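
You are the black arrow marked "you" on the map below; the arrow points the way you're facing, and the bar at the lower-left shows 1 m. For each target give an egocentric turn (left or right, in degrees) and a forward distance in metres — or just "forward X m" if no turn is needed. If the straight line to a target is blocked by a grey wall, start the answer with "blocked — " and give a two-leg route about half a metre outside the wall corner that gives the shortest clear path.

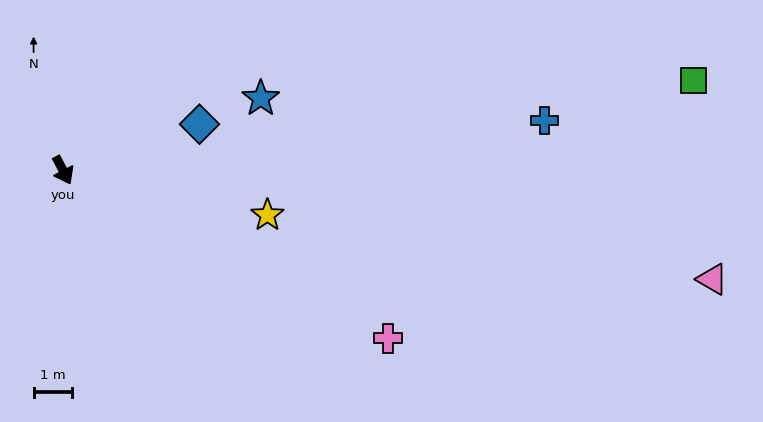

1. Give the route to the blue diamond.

turn left 81°, forward 3.8 m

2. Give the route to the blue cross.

turn left 68°, forward 12.6 m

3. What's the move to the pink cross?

turn left 35°, forward 9.5 m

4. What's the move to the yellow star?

turn left 50°, forward 5.5 m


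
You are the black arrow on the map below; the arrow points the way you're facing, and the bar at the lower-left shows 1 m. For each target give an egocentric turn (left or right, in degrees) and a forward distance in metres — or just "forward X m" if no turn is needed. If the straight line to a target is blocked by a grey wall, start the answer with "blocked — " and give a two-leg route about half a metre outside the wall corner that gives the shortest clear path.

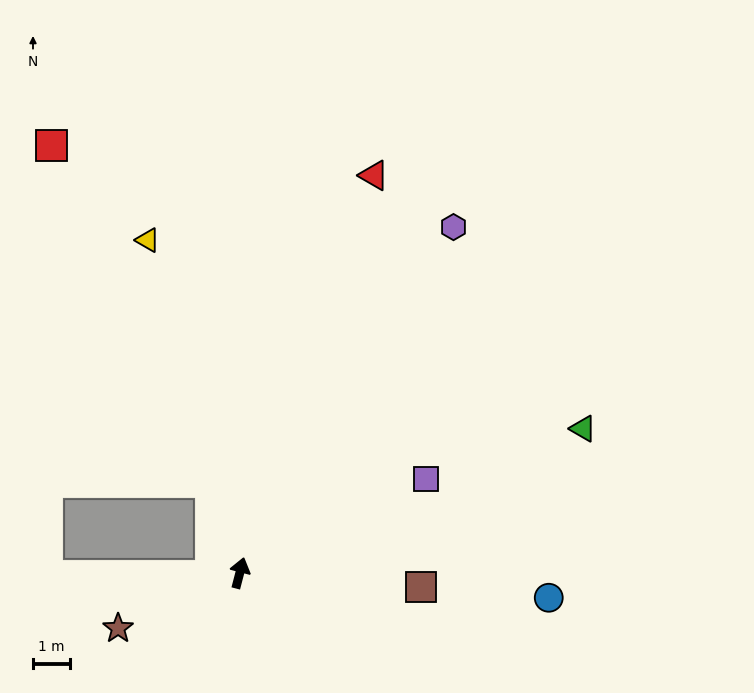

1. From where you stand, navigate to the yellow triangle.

turn left 30°, forward 9.4 m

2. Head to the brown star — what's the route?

turn left 129°, forward 3.6 m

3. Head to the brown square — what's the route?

turn right 80°, forward 4.9 m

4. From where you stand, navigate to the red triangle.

turn right 4°, forward 11.4 m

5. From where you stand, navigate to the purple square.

turn right 49°, forward 5.7 m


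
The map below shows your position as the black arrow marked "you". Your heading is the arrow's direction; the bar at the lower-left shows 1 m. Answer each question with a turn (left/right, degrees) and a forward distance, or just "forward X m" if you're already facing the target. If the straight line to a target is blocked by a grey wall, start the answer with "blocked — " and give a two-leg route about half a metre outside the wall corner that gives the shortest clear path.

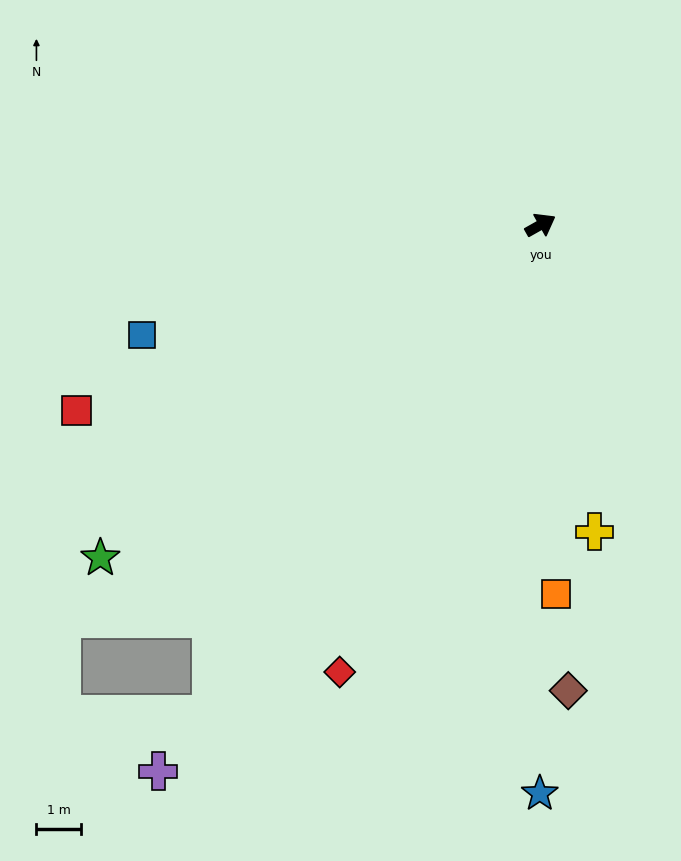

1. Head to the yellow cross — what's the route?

turn right 109°, forward 7.0 m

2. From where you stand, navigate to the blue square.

turn left 166°, forward 9.3 m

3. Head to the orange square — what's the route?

turn right 117°, forward 8.3 m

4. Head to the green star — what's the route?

turn right 172°, forward 12.5 m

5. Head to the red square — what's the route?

turn left 172°, forward 11.3 m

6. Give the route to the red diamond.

turn right 144°, forward 11.1 m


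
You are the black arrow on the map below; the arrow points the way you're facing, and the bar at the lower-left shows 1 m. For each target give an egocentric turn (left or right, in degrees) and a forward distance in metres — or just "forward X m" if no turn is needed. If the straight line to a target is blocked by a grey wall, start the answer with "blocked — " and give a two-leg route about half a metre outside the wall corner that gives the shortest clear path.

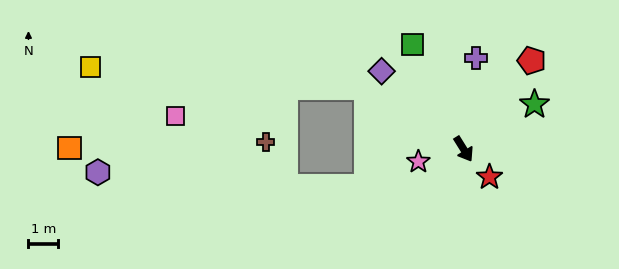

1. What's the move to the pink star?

turn right 106°, forward 1.6 m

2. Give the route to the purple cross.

turn left 140°, forward 3.1 m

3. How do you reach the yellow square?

blocked — turn right 155°, forward 3.8 m, then turn left 29°, forward 9.2 m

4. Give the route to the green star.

turn left 90°, forward 2.8 m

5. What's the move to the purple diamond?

turn right 166°, forward 3.8 m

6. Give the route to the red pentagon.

turn left 110°, forward 3.7 m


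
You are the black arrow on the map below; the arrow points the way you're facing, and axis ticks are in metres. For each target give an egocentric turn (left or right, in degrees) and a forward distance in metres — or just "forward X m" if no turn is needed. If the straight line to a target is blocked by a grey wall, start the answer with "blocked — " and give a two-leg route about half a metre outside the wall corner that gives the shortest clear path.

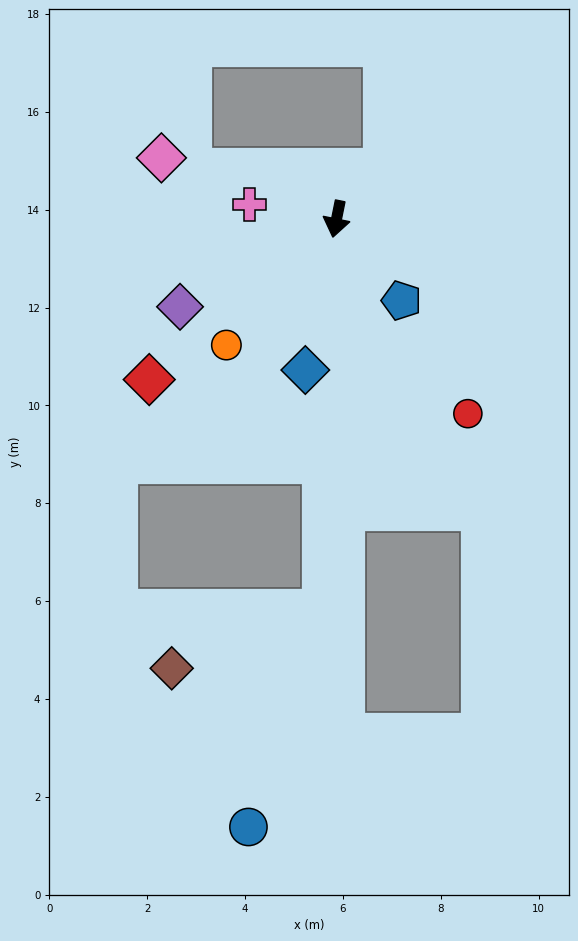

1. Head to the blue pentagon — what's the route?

turn left 50°, forward 2.1 m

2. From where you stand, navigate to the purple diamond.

turn right 49°, forward 3.7 m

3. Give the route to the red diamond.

turn right 38°, forward 5.0 m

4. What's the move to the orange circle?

turn right 30°, forward 3.4 m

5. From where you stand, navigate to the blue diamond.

forward 3.2 m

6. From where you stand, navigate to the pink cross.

turn right 88°, forward 1.8 m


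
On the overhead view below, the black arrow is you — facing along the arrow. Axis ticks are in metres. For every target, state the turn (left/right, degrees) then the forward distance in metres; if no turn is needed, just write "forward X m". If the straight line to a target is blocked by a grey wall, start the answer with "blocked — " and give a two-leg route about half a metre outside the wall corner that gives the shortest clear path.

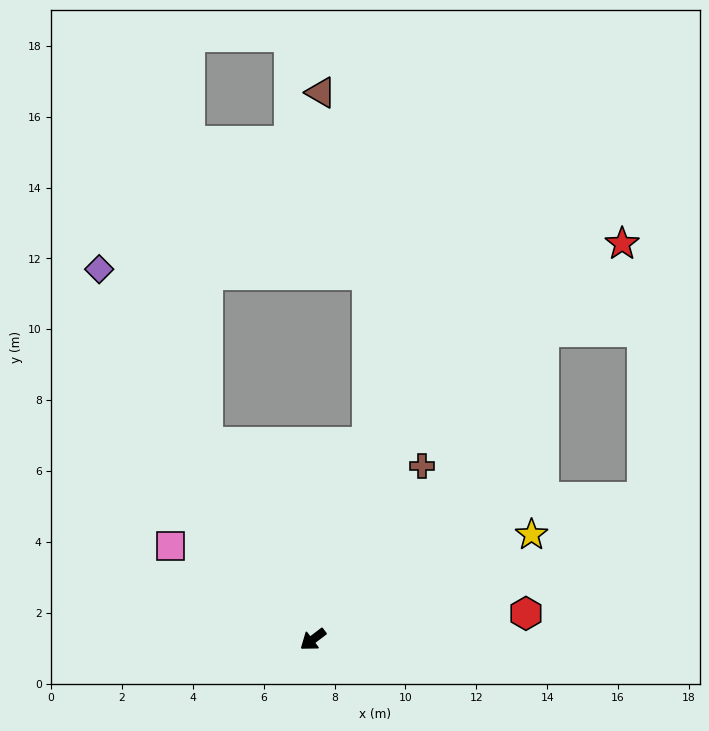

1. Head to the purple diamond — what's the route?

turn right 97°, forward 12.1 m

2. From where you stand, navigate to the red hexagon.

turn left 150°, forward 6.1 m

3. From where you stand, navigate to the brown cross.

turn right 159°, forward 5.8 m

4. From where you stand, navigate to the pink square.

turn right 71°, forward 4.8 m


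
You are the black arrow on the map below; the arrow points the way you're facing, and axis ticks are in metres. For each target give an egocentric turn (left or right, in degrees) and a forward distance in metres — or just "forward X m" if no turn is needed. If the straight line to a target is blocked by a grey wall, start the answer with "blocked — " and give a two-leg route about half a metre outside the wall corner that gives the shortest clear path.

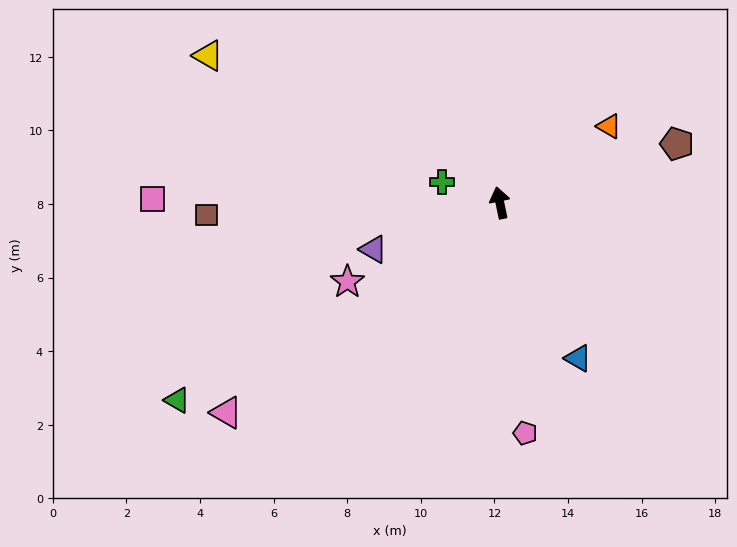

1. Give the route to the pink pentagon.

turn left 174°, forward 6.3 m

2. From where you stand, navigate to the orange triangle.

turn right 67°, forward 3.6 m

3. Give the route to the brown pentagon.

turn right 83°, forward 5.1 m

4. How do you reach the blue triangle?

turn right 165°, forward 4.7 m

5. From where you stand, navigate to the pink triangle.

turn left 116°, forward 9.4 m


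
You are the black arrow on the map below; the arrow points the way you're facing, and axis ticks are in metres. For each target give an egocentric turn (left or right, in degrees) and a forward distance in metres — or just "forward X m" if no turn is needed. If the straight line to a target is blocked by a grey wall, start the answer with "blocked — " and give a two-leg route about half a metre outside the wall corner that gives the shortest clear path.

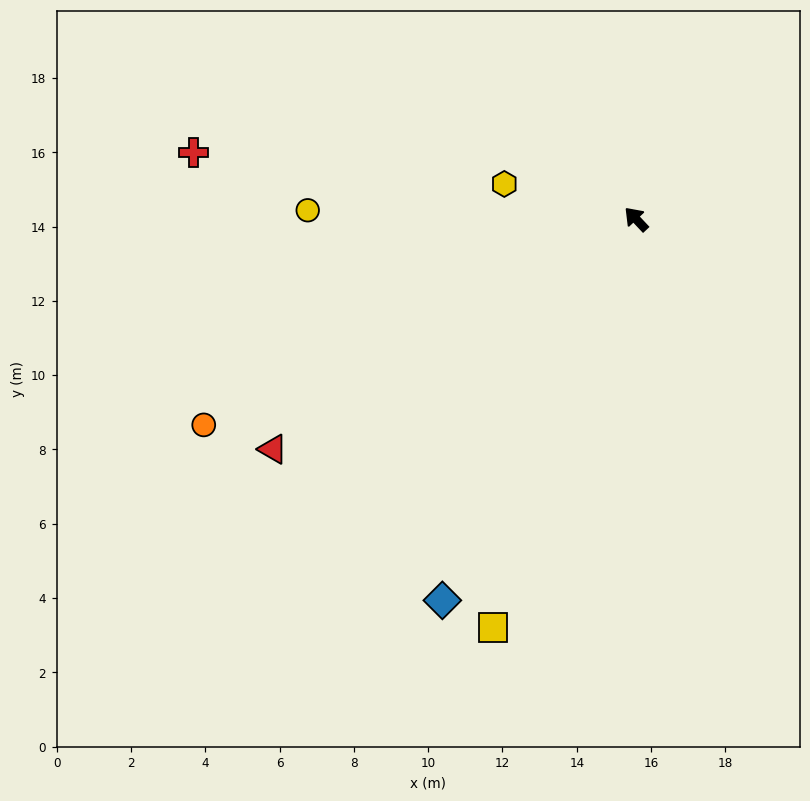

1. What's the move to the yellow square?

turn left 117°, forward 11.6 m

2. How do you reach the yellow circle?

turn left 45°, forward 8.8 m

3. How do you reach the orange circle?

turn left 72°, forward 12.9 m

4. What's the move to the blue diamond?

turn left 110°, forward 11.5 m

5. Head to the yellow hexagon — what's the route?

turn left 32°, forward 3.7 m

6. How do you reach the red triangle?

turn left 79°, forward 11.6 m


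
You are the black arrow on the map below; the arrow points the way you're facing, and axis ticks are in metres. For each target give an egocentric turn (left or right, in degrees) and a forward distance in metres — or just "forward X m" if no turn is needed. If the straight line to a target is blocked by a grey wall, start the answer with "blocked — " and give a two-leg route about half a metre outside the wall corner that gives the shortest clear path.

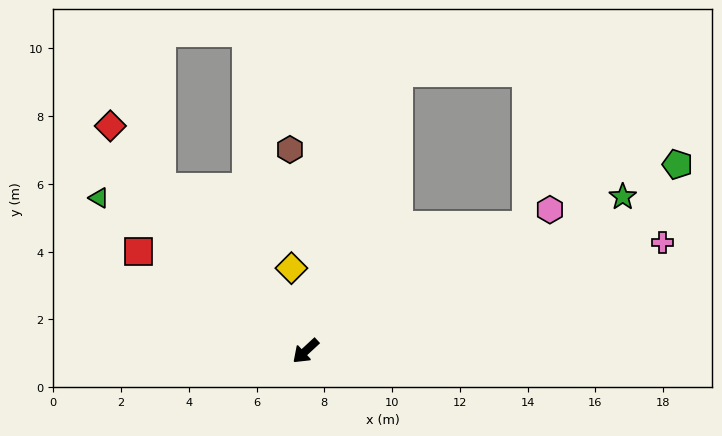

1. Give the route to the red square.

turn right 74°, forward 5.7 m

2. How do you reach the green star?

turn left 163°, forward 10.4 m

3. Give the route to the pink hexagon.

turn left 167°, forward 8.3 m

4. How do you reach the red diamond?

turn right 92°, forward 8.8 m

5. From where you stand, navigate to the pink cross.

turn left 154°, forward 11.0 m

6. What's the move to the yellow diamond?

turn right 123°, forward 2.5 m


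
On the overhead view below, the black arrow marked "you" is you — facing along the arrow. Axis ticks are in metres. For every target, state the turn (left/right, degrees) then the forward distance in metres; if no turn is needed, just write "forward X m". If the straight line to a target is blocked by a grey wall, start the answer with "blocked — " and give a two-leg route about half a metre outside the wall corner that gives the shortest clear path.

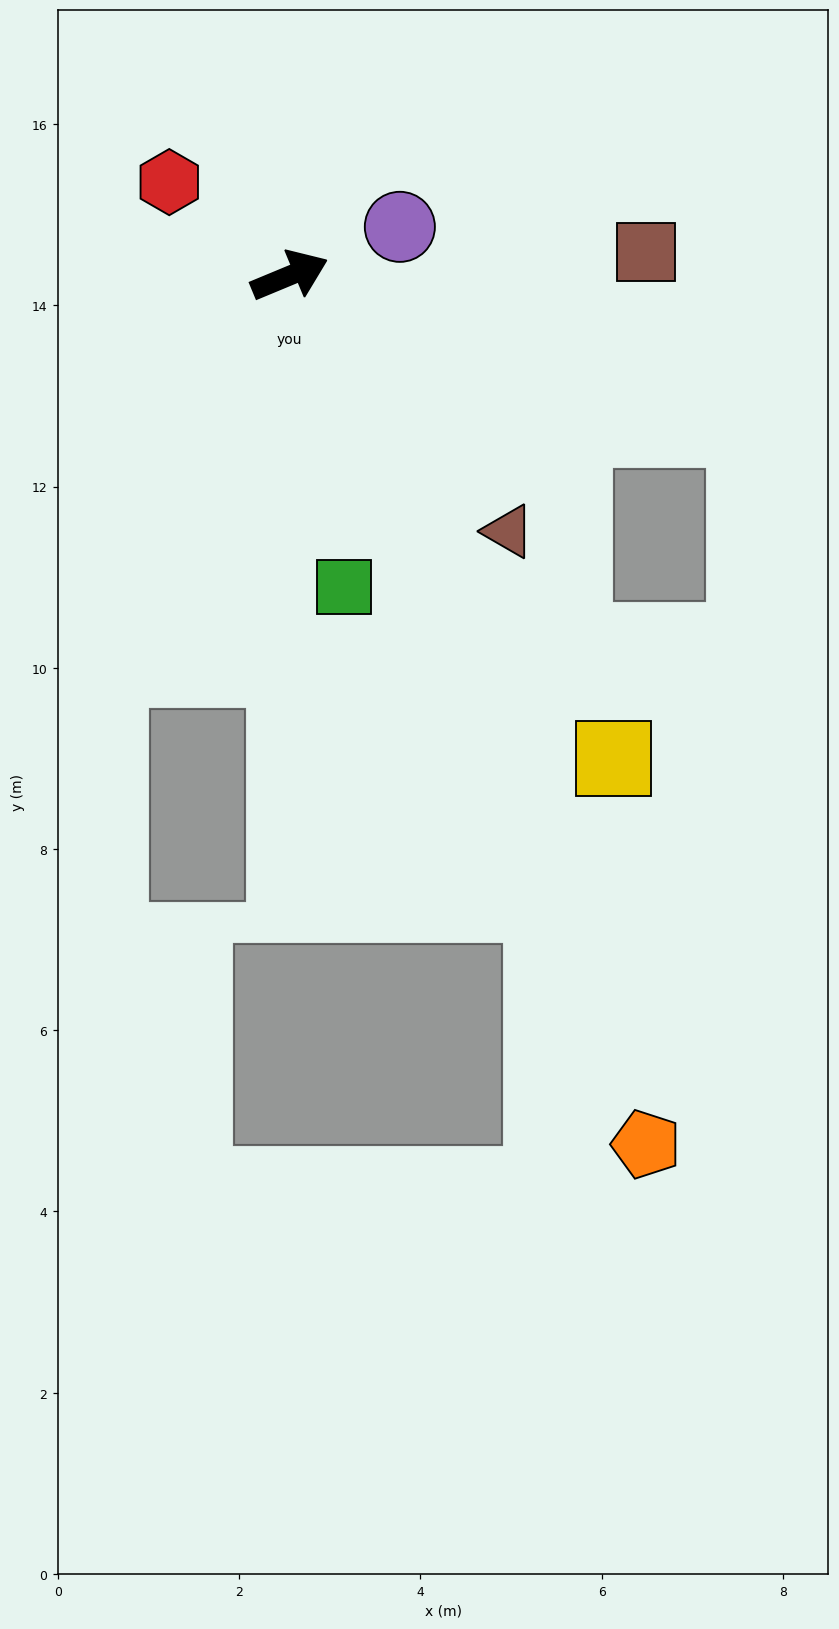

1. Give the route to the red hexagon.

turn left 120°, forward 1.7 m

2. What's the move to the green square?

turn right 103°, forward 3.5 m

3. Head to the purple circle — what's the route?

forward 1.3 m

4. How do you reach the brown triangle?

turn right 72°, forward 3.7 m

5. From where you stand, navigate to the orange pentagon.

turn right 90°, forward 10.4 m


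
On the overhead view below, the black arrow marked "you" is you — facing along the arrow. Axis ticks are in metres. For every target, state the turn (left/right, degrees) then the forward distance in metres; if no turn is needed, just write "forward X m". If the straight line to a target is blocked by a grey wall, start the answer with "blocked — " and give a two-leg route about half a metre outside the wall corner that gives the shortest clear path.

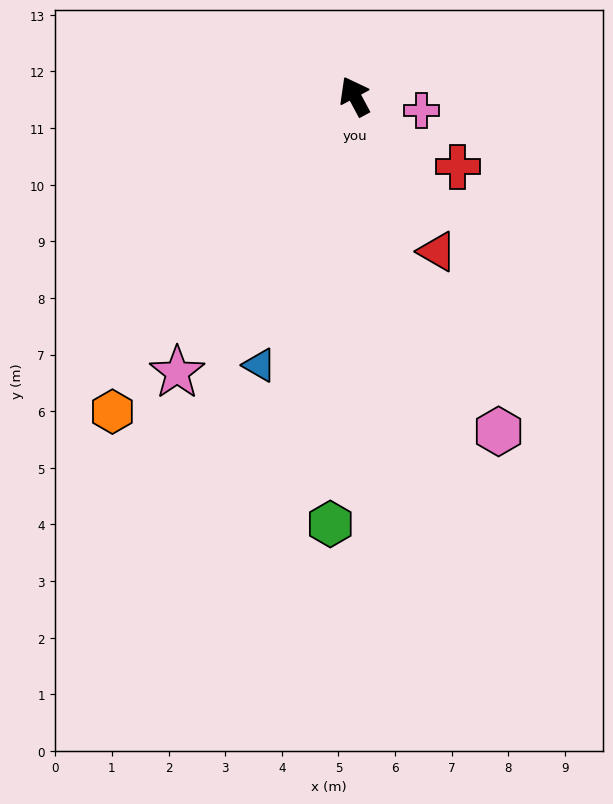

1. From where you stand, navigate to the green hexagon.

turn left 149°, forward 7.6 m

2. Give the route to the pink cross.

turn right 130°, forward 1.2 m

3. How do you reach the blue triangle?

turn left 132°, forward 5.0 m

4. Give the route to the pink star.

turn left 119°, forward 5.8 m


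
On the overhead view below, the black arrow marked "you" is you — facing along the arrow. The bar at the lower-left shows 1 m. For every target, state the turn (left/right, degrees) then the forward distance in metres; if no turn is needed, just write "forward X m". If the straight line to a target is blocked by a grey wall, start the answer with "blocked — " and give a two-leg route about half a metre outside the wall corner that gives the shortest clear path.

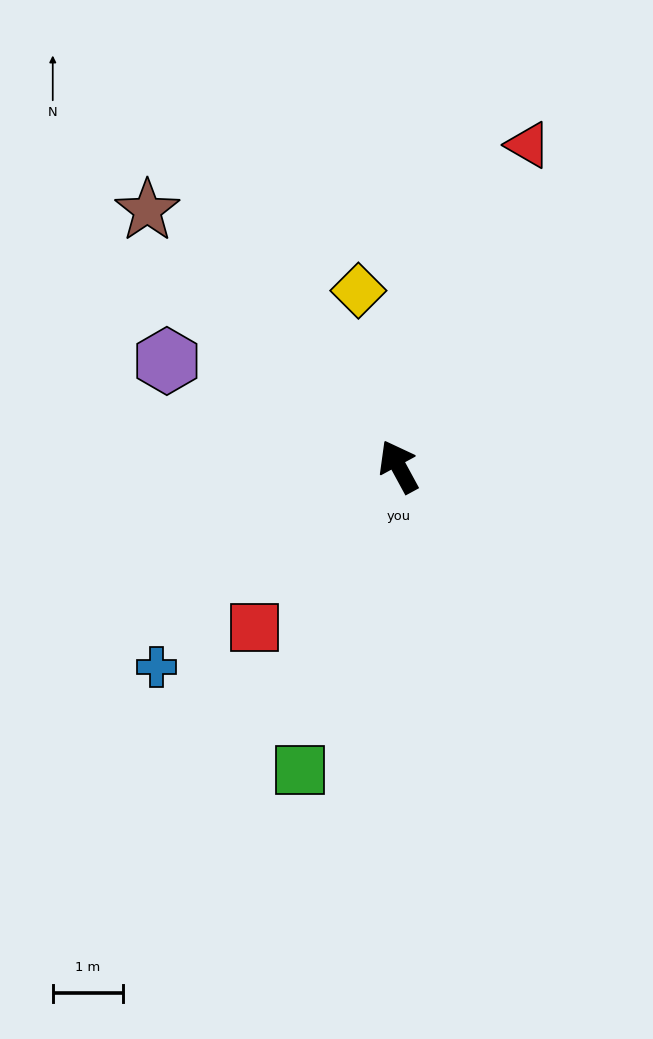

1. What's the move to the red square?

turn left 110°, forward 3.1 m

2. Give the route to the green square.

turn left 134°, forward 4.5 m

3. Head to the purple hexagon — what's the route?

turn left 37°, forward 3.6 m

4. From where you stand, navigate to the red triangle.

turn right 50°, forward 4.9 m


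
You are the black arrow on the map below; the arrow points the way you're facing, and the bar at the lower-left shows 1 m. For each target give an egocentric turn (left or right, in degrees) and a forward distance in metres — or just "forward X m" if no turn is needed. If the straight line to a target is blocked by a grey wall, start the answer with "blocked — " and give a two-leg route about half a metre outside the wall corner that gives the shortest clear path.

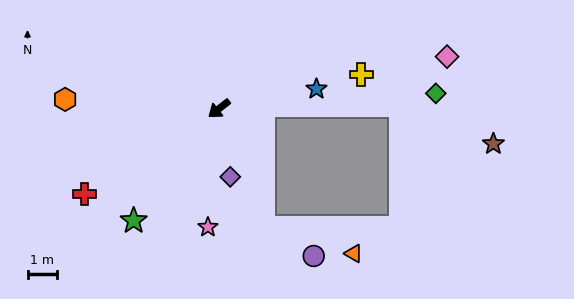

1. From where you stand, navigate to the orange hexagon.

turn right 42°, forward 5.3 m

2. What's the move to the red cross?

turn right 6°, forward 5.5 m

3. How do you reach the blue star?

turn left 153°, forward 3.4 m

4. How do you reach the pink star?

turn left 47°, forward 4.1 m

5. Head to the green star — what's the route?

turn left 15°, forward 4.8 m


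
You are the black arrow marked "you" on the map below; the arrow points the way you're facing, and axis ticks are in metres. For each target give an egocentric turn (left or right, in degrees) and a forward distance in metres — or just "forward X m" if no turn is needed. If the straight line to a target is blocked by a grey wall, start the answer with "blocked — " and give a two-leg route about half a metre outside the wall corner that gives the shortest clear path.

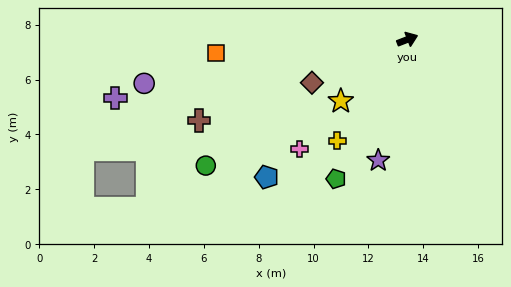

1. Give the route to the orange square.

turn left 163°, forward 7.0 m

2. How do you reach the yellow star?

turn right 158°, forward 3.3 m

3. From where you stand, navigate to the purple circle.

turn left 168°, forward 9.7 m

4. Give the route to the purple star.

turn right 125°, forward 4.5 m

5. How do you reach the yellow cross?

turn right 146°, forward 4.5 m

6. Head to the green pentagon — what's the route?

turn right 138°, forward 5.7 m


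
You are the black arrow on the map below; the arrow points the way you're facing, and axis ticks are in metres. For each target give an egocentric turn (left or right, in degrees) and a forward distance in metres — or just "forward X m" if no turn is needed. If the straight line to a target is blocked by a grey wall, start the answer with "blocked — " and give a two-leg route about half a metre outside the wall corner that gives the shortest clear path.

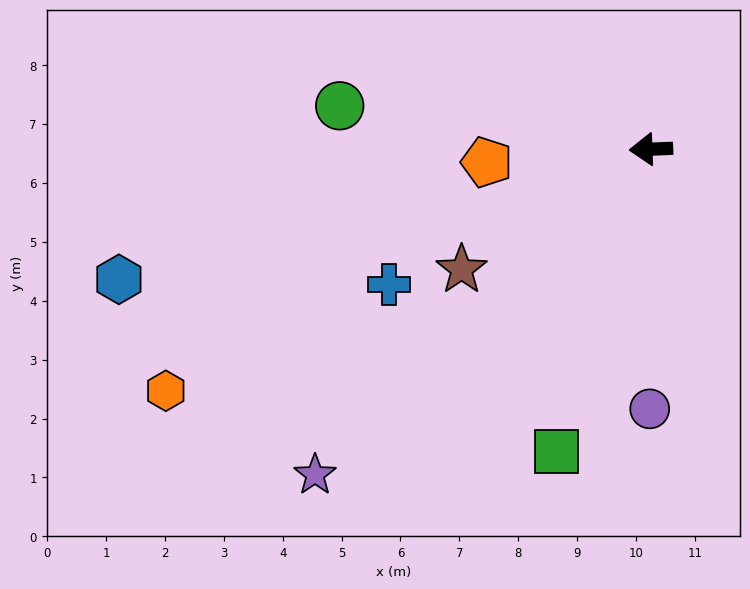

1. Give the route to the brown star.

turn left 30°, forward 3.8 m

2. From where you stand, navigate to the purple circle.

turn left 88°, forward 4.4 m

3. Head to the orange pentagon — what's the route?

turn left 2°, forward 2.8 m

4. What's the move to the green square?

turn left 71°, forward 5.4 m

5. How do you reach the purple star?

turn left 42°, forward 7.9 m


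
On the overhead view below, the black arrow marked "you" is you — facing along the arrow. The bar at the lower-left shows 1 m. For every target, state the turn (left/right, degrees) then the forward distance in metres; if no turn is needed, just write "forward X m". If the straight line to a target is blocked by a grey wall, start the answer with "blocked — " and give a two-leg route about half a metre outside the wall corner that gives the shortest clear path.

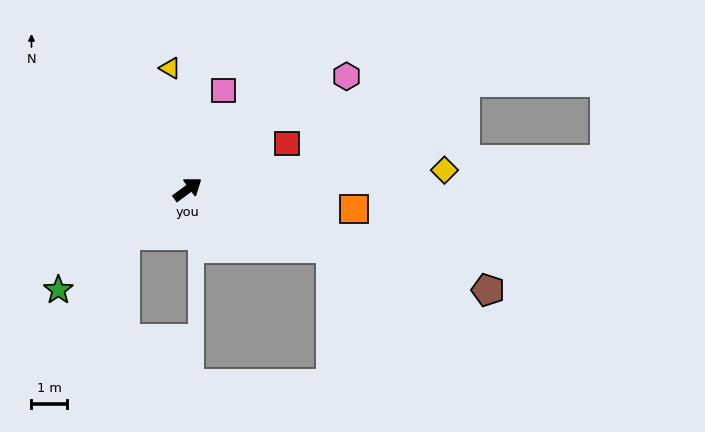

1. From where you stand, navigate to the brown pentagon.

turn right 55°, forward 9.0 m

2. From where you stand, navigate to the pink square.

turn left 34°, forward 3.0 m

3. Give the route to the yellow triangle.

turn left 62°, forward 3.5 m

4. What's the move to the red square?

turn right 11°, forward 3.1 m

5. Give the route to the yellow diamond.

turn right 32°, forward 7.3 m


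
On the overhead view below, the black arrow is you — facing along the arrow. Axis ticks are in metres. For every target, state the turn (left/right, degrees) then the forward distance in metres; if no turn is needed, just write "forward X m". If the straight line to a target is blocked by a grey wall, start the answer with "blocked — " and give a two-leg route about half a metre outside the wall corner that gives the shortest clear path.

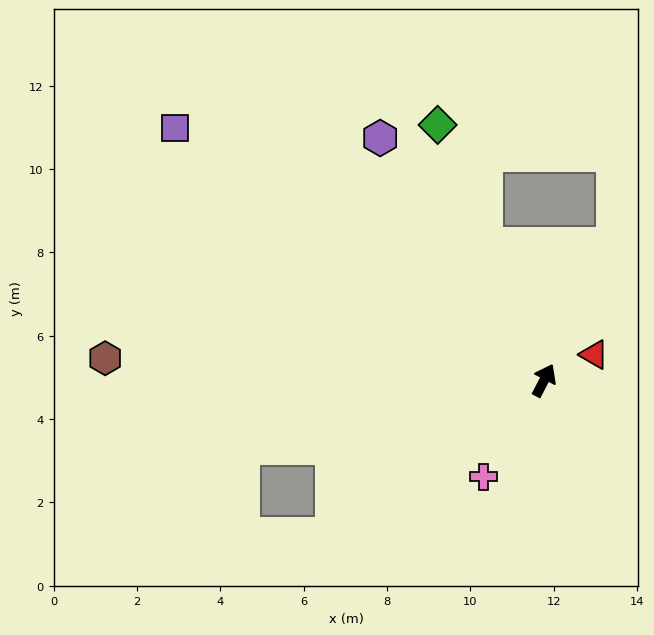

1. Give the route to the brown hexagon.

turn left 115°, forward 10.6 m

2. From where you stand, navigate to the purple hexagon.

turn left 62°, forward 7.0 m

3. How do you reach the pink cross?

turn left 175°, forward 2.7 m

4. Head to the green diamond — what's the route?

turn left 50°, forward 6.6 m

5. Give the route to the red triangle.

turn right 35°, forward 1.4 m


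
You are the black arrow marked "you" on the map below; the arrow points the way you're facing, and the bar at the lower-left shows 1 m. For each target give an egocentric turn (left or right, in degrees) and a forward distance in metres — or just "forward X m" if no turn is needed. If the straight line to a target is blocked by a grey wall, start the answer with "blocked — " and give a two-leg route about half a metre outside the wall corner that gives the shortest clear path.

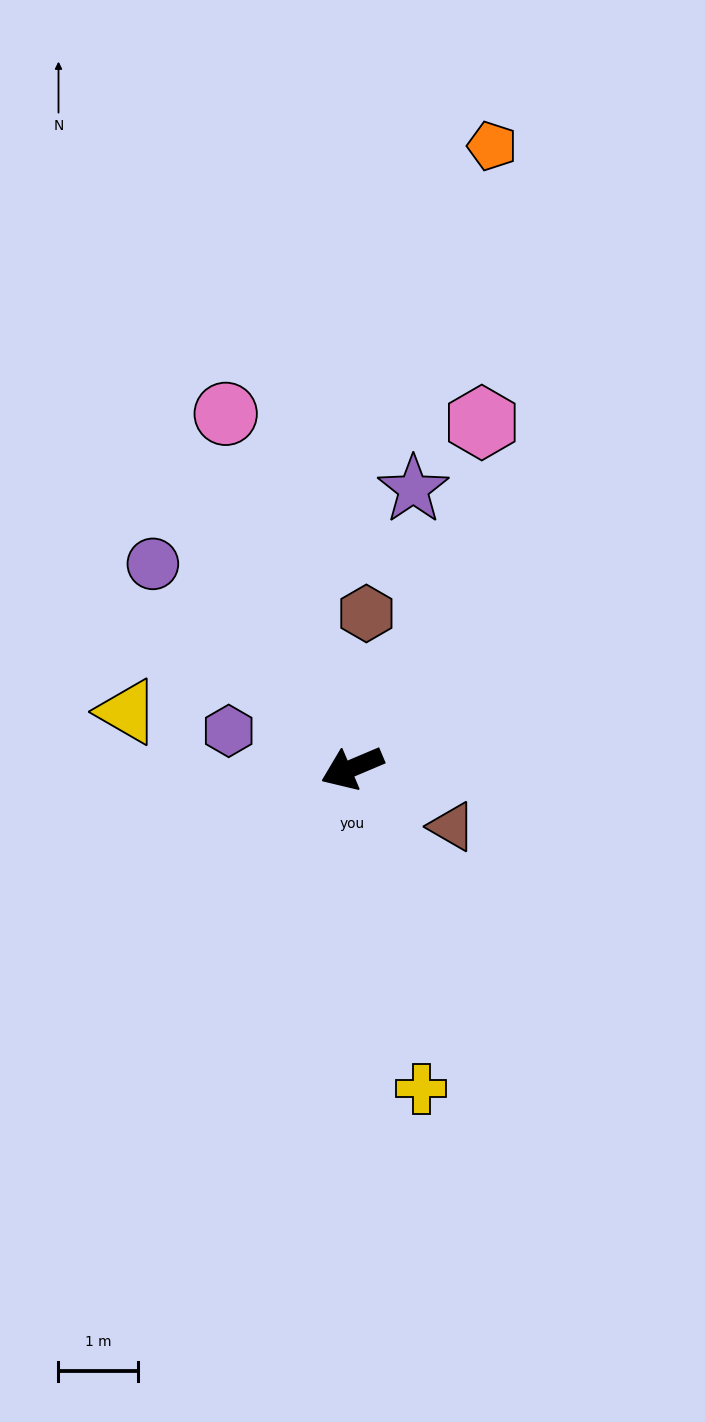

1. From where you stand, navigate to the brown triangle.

turn left 127°, forward 1.5 m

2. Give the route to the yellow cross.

turn left 79°, forward 4.1 m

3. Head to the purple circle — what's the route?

turn right 69°, forward 3.6 m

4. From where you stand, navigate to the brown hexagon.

turn right 118°, forward 2.0 m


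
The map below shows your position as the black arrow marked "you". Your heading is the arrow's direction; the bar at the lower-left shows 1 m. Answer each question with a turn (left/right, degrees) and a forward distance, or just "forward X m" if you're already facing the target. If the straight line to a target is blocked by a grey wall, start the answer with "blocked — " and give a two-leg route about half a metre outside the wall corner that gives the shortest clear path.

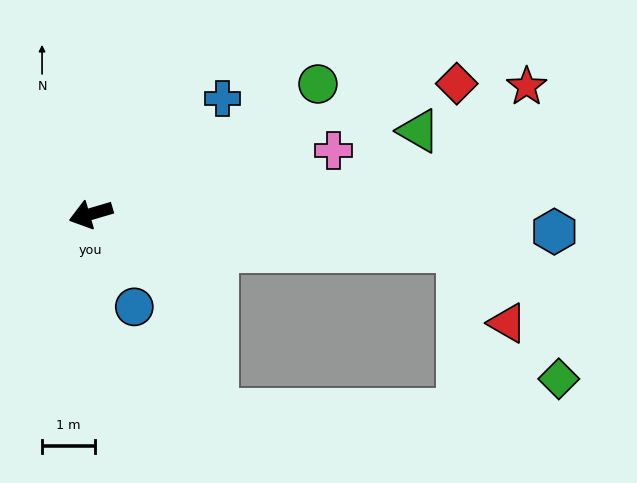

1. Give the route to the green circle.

turn right 167°, forward 4.9 m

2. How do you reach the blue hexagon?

turn left 161°, forward 8.7 m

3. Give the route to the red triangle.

blocked — turn left 158°, forward 7.0 m, then turn right 51°, forward 1.7 m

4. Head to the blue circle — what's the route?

turn left 99°, forward 1.9 m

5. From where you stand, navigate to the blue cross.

turn right 155°, forward 3.3 m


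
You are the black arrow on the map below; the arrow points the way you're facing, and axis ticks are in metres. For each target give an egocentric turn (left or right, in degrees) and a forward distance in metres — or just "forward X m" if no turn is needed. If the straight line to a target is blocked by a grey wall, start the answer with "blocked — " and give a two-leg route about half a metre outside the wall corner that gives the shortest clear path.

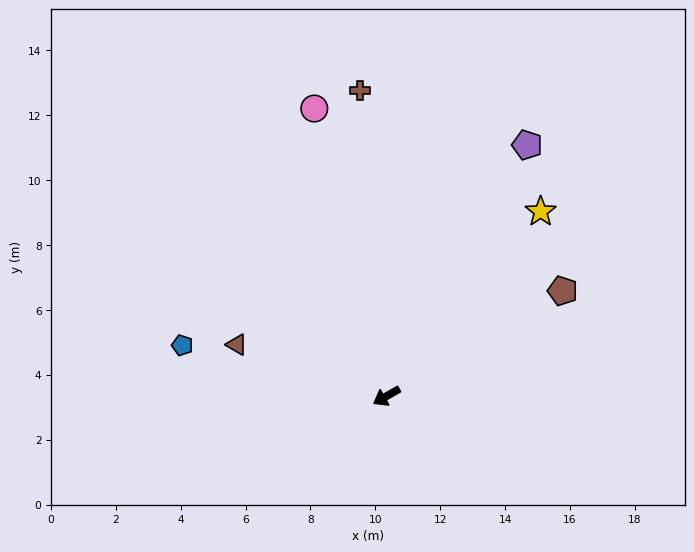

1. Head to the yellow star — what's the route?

turn right 160°, forward 7.4 m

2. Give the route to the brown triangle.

turn right 49°, forward 4.9 m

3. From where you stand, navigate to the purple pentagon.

turn right 149°, forward 8.9 m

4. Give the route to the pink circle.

turn right 106°, forward 9.1 m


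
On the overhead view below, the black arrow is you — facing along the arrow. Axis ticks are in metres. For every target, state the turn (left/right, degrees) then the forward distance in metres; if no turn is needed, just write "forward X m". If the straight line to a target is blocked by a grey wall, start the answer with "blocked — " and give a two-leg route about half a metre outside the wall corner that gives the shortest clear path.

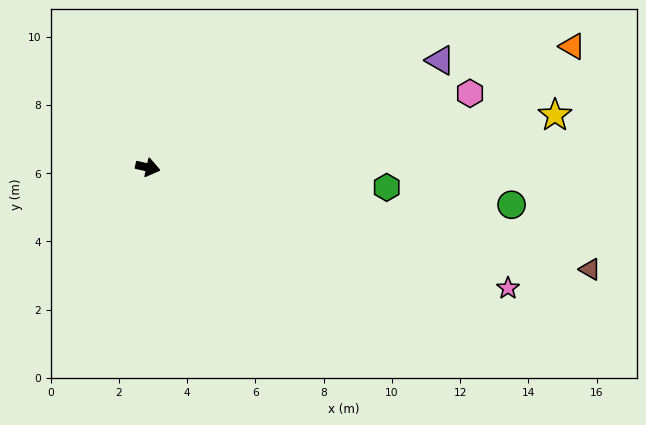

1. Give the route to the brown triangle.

forward 13.3 m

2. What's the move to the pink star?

turn right 6°, forward 11.1 m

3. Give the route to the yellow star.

turn left 20°, forward 12.0 m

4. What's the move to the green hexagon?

turn left 8°, forward 7.0 m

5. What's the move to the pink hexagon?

turn left 26°, forward 9.7 m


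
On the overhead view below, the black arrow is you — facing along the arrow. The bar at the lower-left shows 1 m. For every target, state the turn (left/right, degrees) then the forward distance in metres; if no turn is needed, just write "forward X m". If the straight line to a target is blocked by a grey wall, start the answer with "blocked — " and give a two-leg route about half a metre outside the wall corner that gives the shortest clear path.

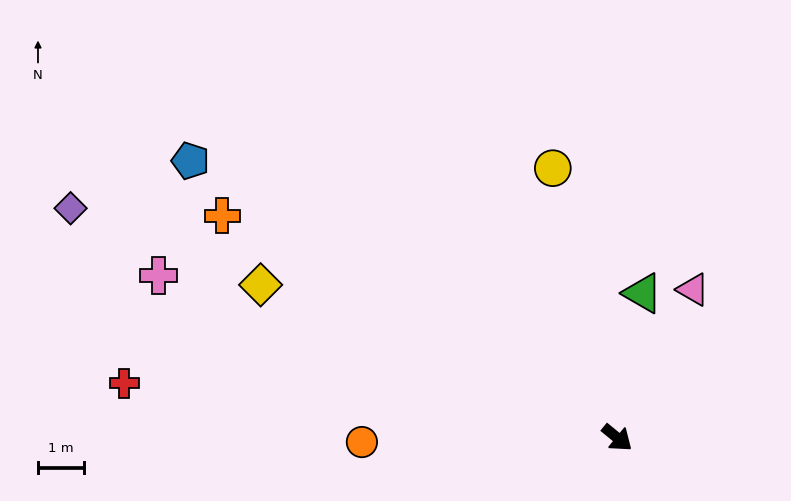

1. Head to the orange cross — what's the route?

turn right 170°, forward 9.9 m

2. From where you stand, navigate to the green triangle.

turn left 119°, forward 3.2 m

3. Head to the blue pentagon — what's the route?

turn right 174°, forward 11.2 m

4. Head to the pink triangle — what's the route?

turn left 102°, forward 3.7 m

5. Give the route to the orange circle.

turn right 140°, forward 5.6 m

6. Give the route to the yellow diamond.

turn right 164°, forward 8.5 m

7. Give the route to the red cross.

turn right 147°, forward 10.9 m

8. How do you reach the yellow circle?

turn left 143°, forward 6.1 m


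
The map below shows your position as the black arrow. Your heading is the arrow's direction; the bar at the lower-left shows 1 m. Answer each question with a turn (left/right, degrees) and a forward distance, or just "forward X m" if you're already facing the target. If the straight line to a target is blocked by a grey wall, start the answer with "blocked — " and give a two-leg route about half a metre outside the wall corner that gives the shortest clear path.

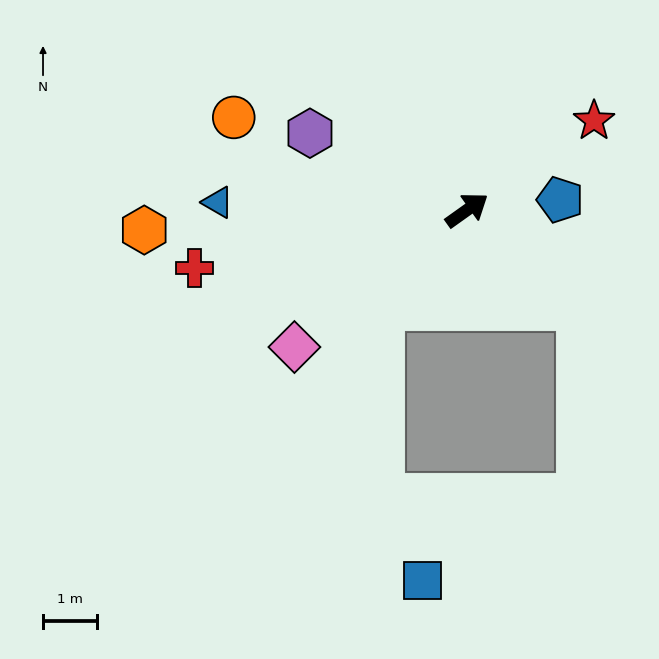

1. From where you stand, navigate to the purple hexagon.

turn left 118°, forward 3.3 m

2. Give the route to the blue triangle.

turn left 143°, forward 4.6 m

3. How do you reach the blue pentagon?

turn right 29°, forward 1.7 m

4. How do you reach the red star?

forward 2.9 m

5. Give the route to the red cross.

turn left 157°, forward 5.2 m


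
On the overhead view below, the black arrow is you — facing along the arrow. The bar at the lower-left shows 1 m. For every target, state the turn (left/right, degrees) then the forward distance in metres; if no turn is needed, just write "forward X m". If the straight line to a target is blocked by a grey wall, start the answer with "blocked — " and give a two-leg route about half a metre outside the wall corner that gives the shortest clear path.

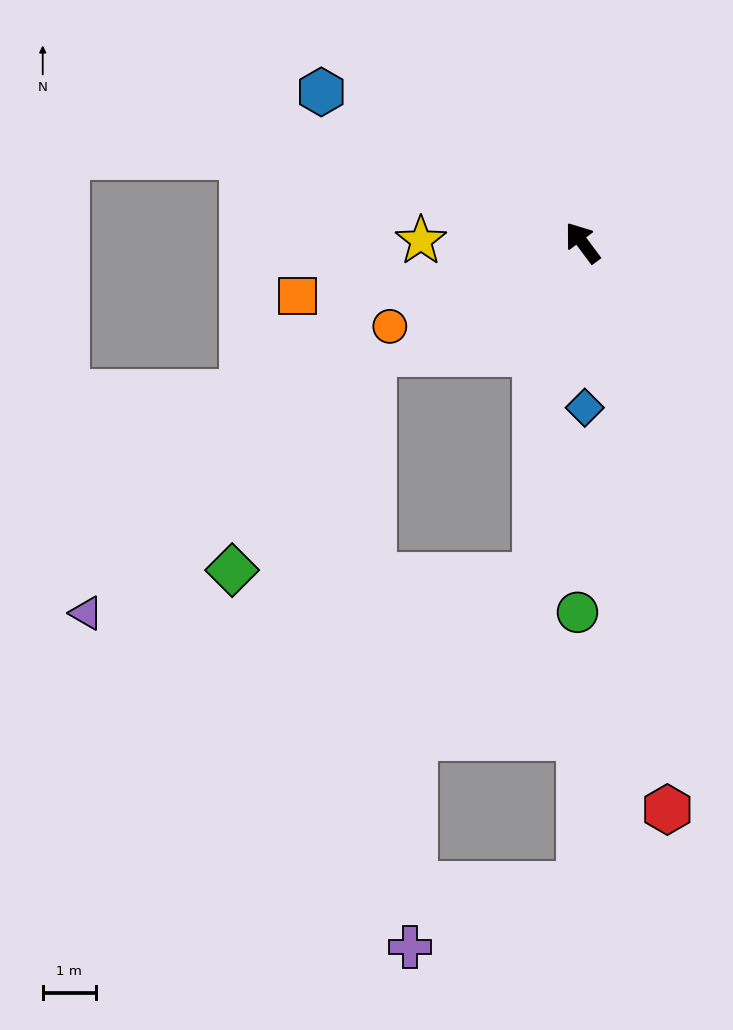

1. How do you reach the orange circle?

turn left 77°, forward 3.9 m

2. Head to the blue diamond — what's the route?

turn left 144°, forward 3.1 m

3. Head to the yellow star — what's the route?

turn left 53°, forward 3.0 m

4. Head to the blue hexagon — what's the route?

turn left 23°, forward 5.7 m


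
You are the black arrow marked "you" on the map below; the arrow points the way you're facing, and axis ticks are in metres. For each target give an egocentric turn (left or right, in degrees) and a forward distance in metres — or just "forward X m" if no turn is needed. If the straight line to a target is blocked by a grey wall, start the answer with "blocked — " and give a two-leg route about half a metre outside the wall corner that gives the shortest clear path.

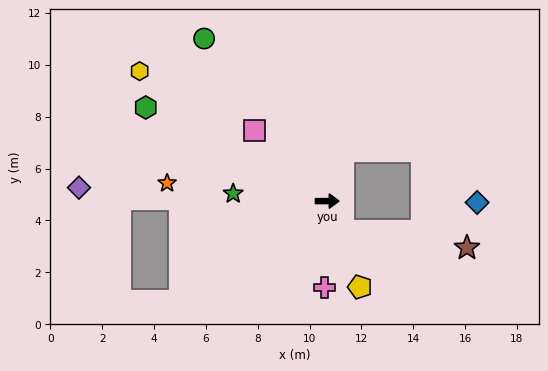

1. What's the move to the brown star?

blocked — turn right 62°, forward 1.3 m, then turn left 54°, forward 4.8 m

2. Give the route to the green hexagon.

turn left 153°, forward 7.9 m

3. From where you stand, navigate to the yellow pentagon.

turn right 69°, forward 3.5 m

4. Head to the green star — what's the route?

turn left 175°, forward 3.6 m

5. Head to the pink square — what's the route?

turn left 136°, forward 3.9 m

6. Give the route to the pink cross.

turn right 92°, forward 3.3 m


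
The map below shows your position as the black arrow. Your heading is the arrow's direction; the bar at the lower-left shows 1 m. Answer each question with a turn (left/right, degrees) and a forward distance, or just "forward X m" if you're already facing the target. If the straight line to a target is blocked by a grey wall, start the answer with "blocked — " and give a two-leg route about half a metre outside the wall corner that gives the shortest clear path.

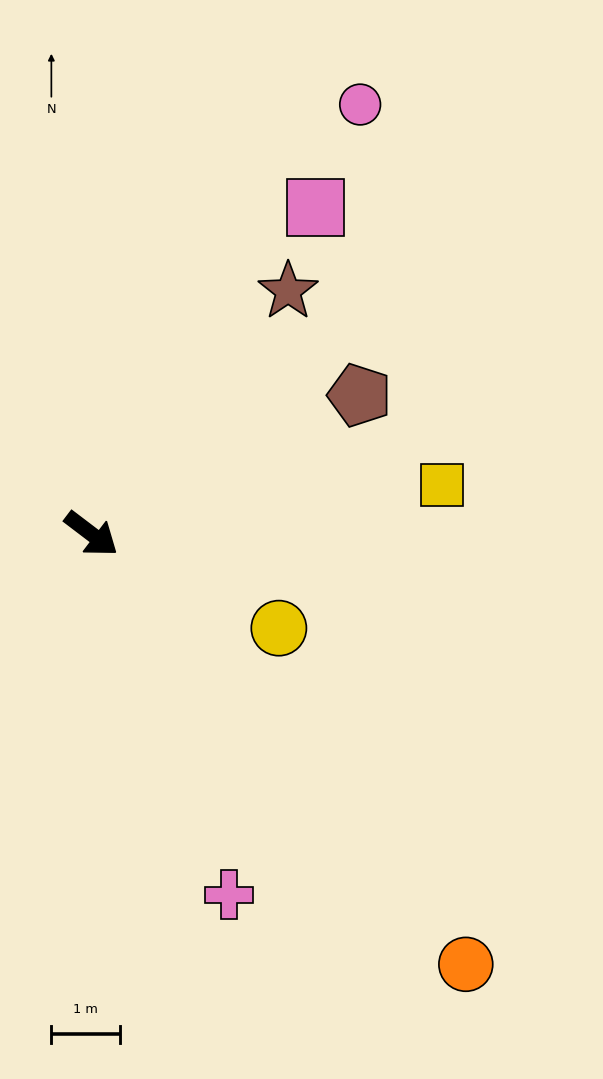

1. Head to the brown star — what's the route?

turn left 88°, forward 4.6 m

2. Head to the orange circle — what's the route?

turn right 12°, forward 8.3 m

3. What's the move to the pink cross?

turn right 32°, forward 5.6 m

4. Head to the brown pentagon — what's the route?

turn left 65°, forward 4.4 m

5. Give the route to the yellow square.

turn left 45°, forward 5.2 m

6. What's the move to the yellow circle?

turn left 11°, forward 3.1 m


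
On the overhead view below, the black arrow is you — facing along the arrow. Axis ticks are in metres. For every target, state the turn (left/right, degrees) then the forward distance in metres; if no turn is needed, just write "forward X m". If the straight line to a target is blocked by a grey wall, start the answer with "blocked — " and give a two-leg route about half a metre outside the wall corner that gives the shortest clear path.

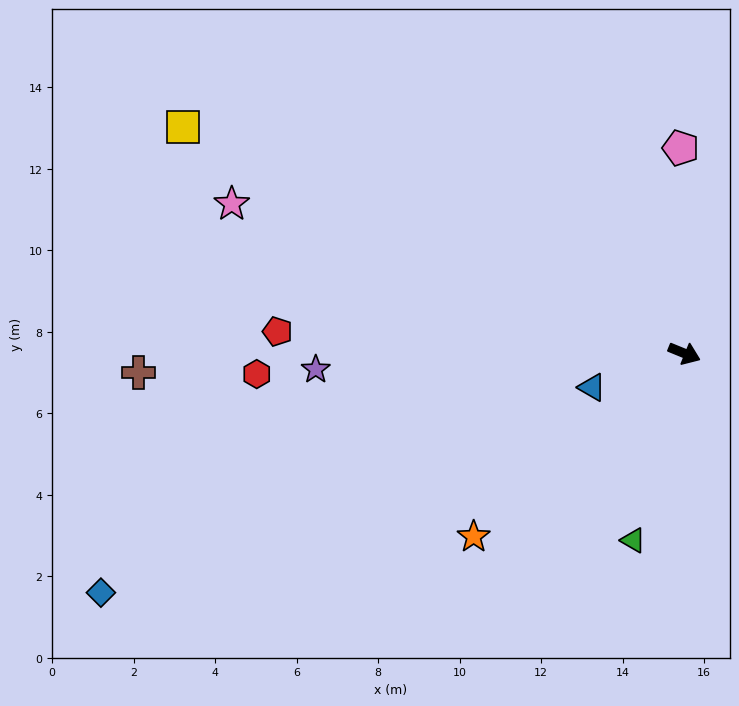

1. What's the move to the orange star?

turn right 117°, forward 6.9 m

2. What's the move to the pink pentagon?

turn left 113°, forward 5.0 m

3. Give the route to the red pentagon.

turn right 161°, forward 10.0 m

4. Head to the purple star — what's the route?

turn right 155°, forward 9.1 m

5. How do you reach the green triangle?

turn right 83°, forward 4.8 m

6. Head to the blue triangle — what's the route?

turn right 138°, forward 2.4 m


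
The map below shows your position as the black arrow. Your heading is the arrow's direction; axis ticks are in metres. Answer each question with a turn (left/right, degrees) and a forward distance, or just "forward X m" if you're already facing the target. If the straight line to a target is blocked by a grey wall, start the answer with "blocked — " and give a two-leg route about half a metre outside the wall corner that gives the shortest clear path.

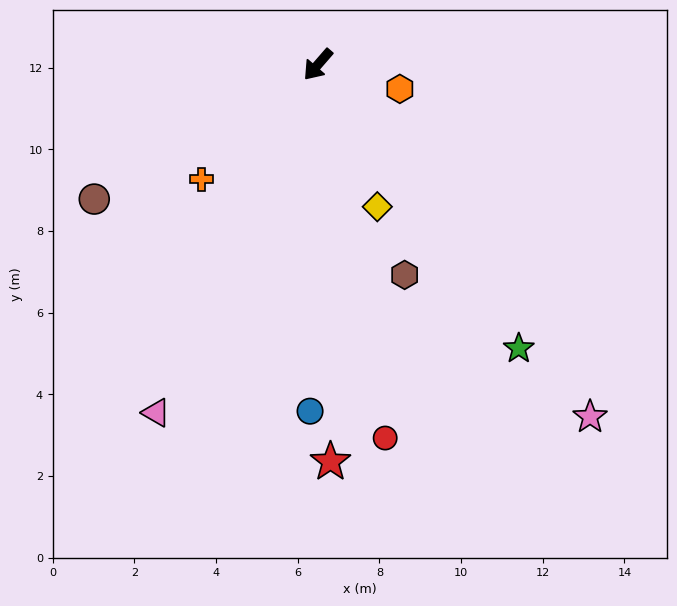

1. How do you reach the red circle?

turn left 51°, forward 9.3 m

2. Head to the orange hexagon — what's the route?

turn left 114°, forward 2.1 m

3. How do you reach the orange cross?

turn right 5°, forward 4.0 m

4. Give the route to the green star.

turn left 76°, forward 8.5 m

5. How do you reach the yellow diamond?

turn left 64°, forward 3.8 m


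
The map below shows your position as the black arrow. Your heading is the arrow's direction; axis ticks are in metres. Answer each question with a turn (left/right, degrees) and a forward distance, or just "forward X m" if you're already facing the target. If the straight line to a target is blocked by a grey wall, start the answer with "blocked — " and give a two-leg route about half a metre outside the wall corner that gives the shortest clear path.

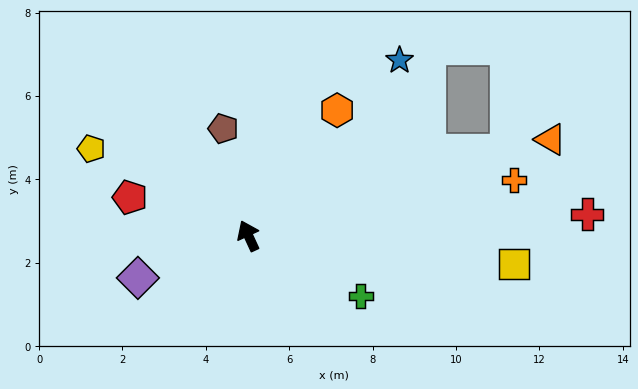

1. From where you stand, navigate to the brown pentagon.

turn right 12°, forward 2.6 m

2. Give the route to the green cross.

turn right 143°, forward 3.1 m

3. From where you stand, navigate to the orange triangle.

turn right 97°, forward 7.6 m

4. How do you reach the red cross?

turn right 111°, forward 8.1 m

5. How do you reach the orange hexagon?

turn right 60°, forward 3.7 m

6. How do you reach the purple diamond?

turn left 86°, forward 2.8 m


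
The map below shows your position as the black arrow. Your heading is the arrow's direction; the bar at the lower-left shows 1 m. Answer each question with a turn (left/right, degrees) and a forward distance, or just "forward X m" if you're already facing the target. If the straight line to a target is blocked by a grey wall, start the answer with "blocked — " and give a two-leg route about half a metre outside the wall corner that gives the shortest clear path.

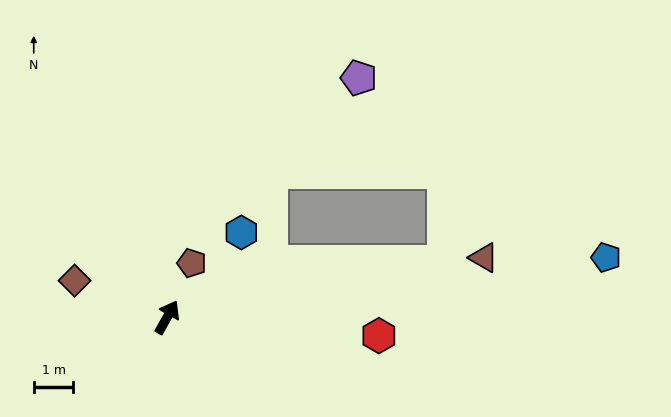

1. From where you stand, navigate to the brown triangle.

turn right 50°, forward 8.1 m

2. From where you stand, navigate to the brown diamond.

turn left 98°, forward 2.5 m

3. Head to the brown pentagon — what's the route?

turn left 5°, forward 1.5 m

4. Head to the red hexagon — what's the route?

turn right 66°, forward 5.4 m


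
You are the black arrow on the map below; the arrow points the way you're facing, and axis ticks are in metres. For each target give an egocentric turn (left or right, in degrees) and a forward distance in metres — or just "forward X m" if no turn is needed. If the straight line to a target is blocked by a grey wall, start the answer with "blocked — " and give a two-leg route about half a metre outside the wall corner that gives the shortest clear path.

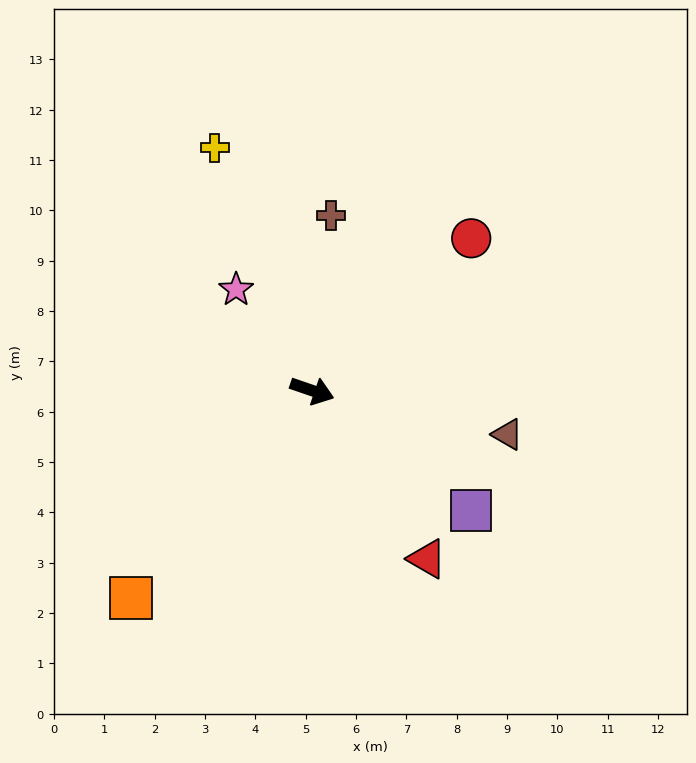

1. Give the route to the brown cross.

turn left 103°, forward 3.5 m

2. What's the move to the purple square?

turn right 18°, forward 4.0 m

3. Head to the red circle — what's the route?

turn left 63°, forward 4.4 m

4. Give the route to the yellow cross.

turn left 131°, forward 5.2 m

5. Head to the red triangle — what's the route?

turn right 37°, forward 4.0 m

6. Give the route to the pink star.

turn left 146°, forward 2.5 m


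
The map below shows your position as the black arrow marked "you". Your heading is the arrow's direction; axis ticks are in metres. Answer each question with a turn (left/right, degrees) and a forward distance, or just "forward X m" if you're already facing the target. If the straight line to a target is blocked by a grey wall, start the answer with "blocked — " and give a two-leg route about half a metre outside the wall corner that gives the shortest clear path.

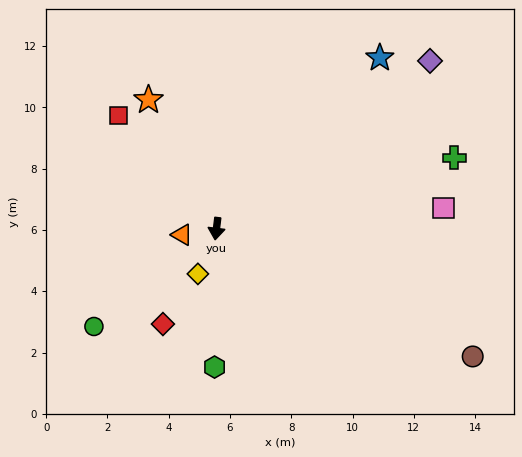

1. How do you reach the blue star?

turn left 143°, forward 7.7 m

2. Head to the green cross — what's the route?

turn left 114°, forward 8.1 m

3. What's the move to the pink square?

turn left 102°, forward 7.4 m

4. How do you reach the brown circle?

turn left 70°, forward 9.3 m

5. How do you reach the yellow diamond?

turn right 15°, forward 1.6 m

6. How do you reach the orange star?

turn right 145°, forward 4.8 m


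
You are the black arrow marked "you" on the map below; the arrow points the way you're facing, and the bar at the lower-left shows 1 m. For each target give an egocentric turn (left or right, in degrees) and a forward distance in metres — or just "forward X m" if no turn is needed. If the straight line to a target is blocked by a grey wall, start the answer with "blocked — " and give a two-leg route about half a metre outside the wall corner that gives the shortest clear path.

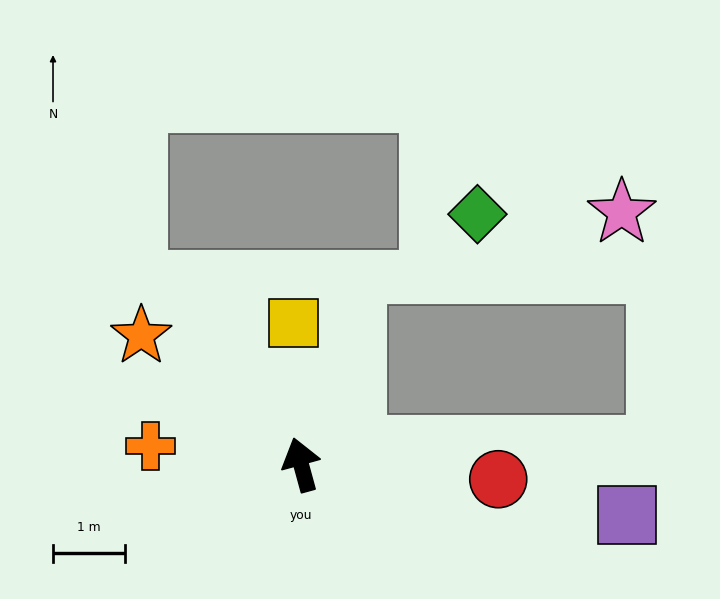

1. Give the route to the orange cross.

turn left 68°, forward 2.1 m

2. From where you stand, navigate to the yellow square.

turn right 12°, forward 2.0 m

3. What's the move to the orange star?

turn left 36°, forward 2.9 m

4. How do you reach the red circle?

turn right 110°, forward 2.7 m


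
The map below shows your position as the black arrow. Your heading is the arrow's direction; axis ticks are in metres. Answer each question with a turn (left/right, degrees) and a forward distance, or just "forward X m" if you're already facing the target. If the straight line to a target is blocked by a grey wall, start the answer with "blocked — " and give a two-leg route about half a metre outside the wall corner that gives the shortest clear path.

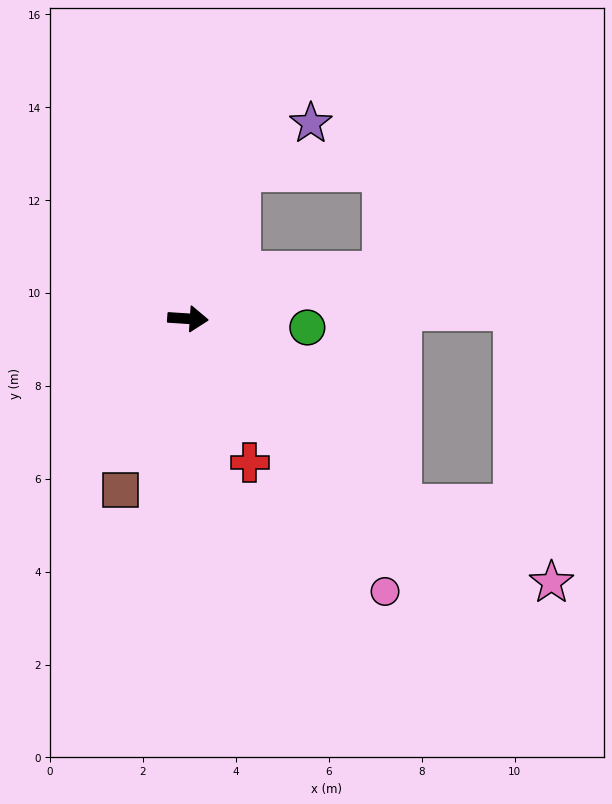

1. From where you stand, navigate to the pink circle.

turn right 50°, forward 7.2 m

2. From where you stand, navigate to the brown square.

turn right 108°, forward 4.0 m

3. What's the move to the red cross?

turn right 63°, forward 3.4 m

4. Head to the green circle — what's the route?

forward 2.6 m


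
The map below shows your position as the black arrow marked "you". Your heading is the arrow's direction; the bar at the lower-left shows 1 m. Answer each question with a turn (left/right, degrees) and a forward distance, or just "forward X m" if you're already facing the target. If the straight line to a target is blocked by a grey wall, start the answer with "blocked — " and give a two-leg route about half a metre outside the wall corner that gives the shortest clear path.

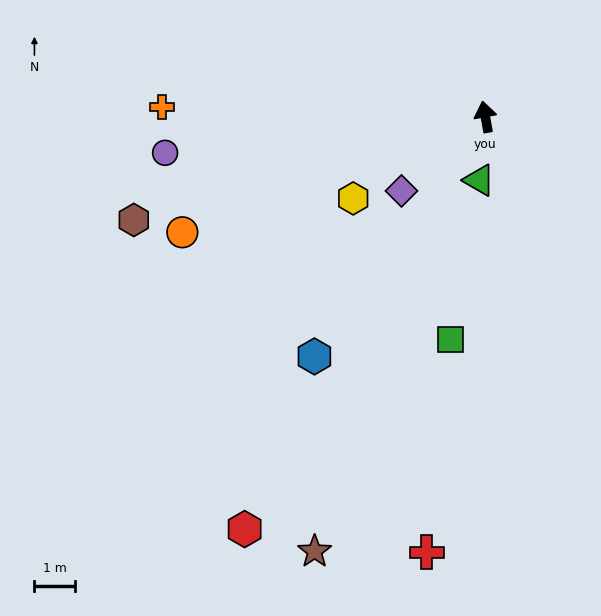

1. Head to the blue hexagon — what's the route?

turn left 134°, forward 7.2 m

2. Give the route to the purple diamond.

turn left 121°, forward 2.7 m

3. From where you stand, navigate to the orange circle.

turn left 101°, forward 7.9 m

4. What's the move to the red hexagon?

turn left 140°, forward 11.7 m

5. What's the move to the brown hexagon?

turn left 96°, forward 9.0 m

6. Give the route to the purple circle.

turn left 86°, forward 7.9 m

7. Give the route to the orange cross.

turn left 78°, forward 7.9 m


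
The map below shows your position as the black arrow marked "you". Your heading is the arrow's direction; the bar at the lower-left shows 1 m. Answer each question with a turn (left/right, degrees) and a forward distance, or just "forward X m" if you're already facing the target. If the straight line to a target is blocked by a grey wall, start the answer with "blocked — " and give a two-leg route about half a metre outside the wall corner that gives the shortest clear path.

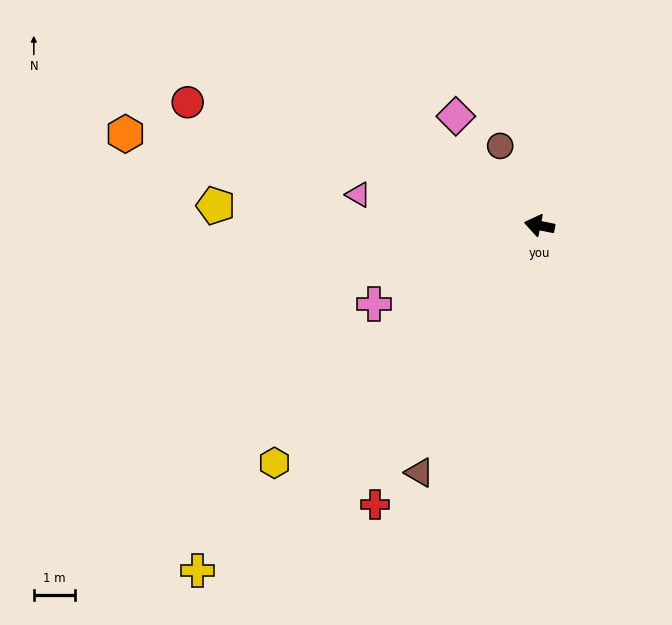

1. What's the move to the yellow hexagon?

turn left 53°, forward 8.7 m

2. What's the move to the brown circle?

turn right 52°, forward 2.2 m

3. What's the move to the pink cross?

turn left 37°, forward 4.5 m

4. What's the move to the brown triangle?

turn left 75°, forward 6.7 m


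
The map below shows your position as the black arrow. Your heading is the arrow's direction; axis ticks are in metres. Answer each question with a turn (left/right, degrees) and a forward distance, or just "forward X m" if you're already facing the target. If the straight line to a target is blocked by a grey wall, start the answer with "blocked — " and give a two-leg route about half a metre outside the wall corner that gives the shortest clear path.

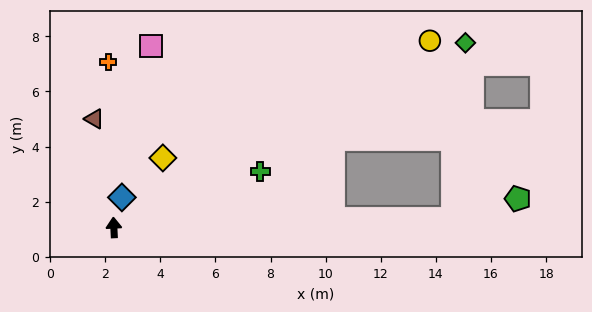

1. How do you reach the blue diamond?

turn right 18°, forward 1.1 m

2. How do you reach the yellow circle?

turn right 62°, forward 13.3 m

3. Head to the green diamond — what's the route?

turn right 65°, forward 14.4 m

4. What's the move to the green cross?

turn right 72°, forward 5.7 m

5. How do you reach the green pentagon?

blocked — turn right 91°, forward 12.3 m, then turn left 15°, forward 2.5 m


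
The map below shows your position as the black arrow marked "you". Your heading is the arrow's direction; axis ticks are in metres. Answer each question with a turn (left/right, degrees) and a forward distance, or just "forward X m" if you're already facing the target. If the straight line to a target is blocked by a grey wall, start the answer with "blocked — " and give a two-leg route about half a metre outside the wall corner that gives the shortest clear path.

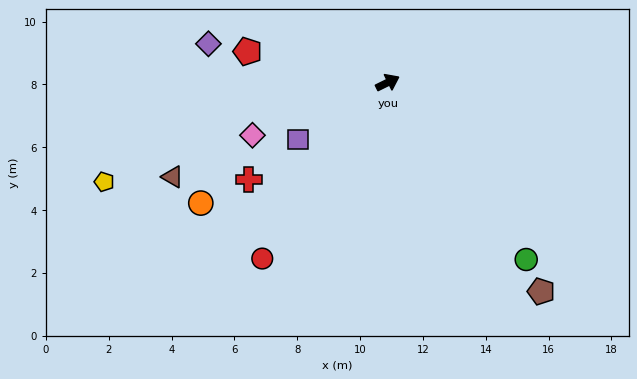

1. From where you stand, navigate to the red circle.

turn right 152°, forward 6.9 m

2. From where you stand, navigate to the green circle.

turn right 78°, forward 7.2 m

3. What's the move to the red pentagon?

turn left 141°, forward 4.6 m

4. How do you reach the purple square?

turn right 174°, forward 3.4 m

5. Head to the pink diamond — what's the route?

turn left 175°, forward 4.6 m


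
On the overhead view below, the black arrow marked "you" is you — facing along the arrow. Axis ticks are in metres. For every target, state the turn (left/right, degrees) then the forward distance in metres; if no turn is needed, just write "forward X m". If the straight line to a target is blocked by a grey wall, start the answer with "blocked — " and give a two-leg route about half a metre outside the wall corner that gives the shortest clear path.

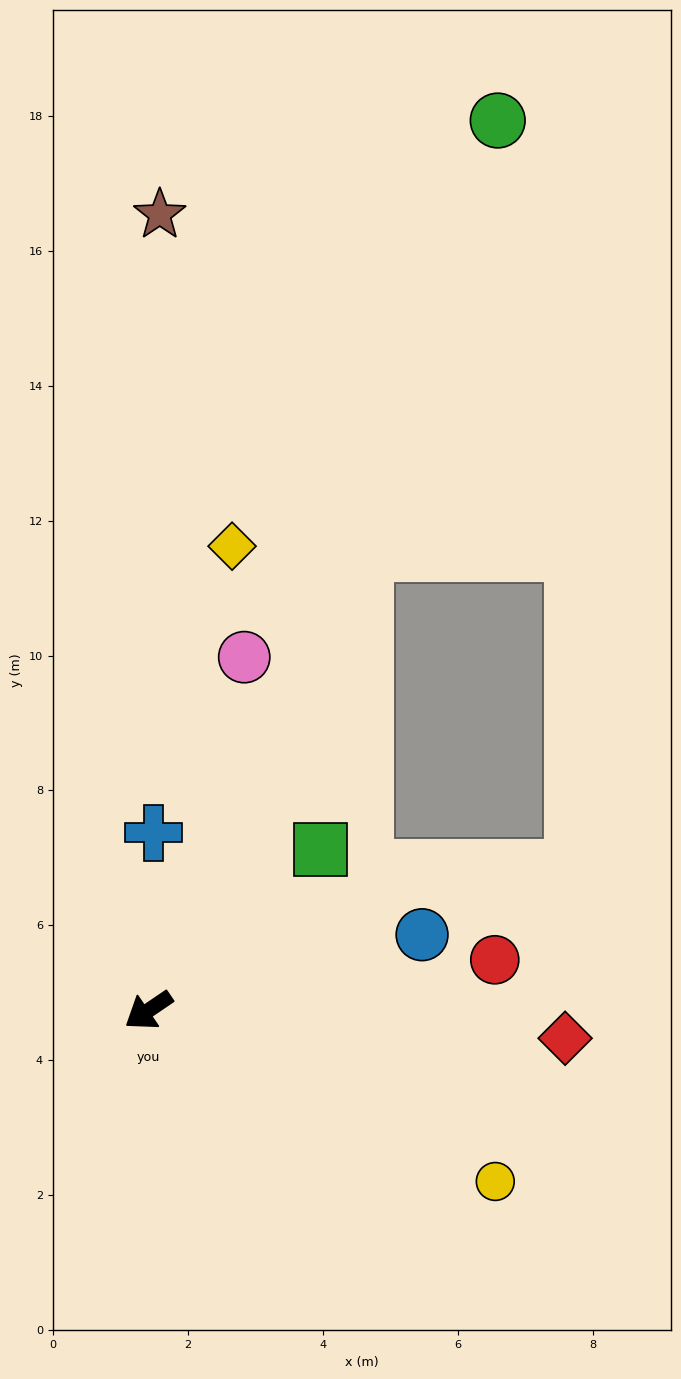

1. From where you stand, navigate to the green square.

turn right 171°, forward 3.5 m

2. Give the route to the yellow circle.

turn left 120°, forward 5.7 m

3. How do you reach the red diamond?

turn left 142°, forward 6.2 m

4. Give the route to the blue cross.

turn right 126°, forward 2.6 m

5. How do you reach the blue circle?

turn left 161°, forward 4.2 m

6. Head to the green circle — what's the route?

turn right 146°, forward 14.2 m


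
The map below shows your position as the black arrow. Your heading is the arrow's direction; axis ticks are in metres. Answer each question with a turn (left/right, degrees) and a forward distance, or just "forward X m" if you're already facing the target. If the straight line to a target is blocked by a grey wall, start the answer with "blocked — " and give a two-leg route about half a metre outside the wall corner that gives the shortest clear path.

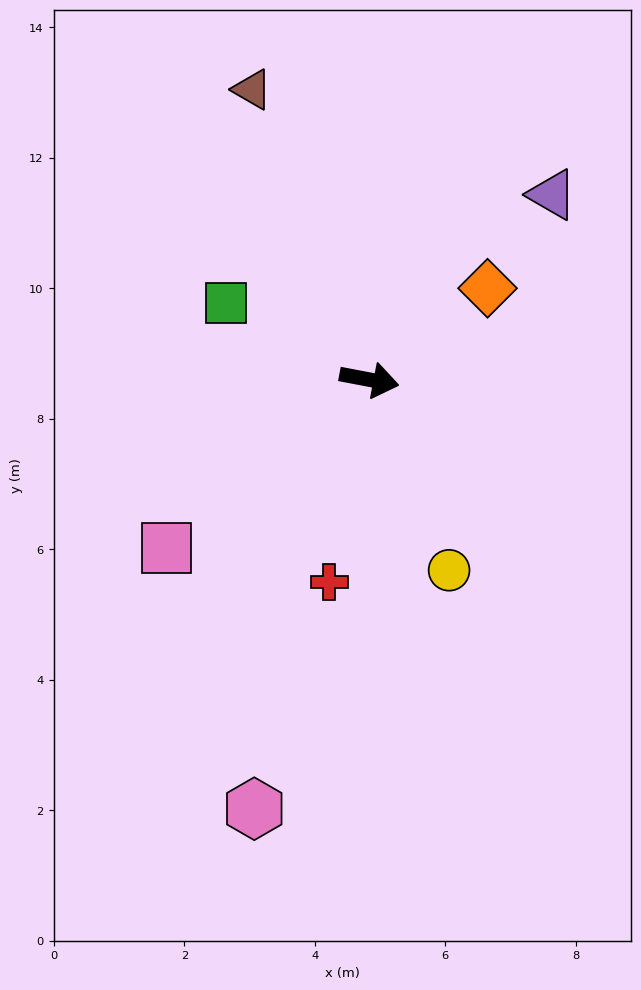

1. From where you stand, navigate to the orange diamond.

turn left 48°, forward 2.3 m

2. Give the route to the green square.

turn left 163°, forward 2.5 m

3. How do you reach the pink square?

turn right 129°, forward 4.0 m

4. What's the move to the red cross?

turn right 90°, forward 3.2 m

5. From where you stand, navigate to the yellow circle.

turn right 56°, forward 3.2 m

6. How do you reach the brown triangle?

turn left 123°, forward 4.8 m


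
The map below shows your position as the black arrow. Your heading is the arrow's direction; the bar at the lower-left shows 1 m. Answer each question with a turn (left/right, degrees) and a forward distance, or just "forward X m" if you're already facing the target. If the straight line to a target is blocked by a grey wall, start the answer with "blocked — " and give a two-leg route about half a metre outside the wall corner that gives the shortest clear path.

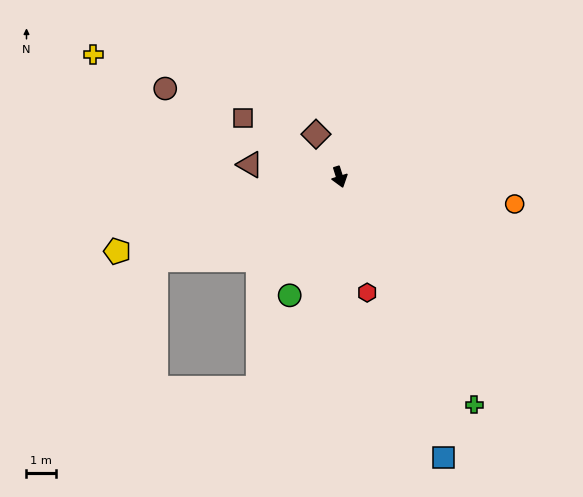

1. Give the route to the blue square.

turn left 3°, forward 10.3 m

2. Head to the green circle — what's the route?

turn right 40°, forward 4.4 m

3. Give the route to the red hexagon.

turn right 4°, forward 4.1 m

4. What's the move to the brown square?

turn right 139°, forward 3.9 m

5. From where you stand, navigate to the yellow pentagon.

turn right 89°, forward 8.1 m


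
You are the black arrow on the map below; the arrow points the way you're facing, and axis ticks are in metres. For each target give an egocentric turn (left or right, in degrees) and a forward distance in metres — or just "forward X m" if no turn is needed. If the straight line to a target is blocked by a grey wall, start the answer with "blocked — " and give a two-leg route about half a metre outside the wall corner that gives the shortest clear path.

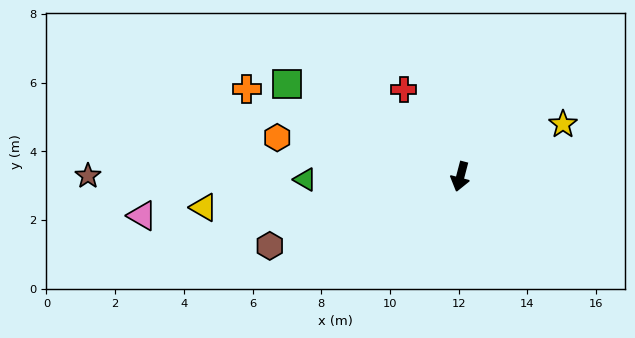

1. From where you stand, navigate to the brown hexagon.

turn right 55°, forward 5.9 m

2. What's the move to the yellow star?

turn left 132°, forward 3.4 m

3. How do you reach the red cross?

turn right 132°, forward 3.0 m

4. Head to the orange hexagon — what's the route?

turn right 87°, forward 5.4 m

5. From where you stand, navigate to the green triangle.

turn right 74°, forward 4.5 m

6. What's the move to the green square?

turn right 104°, forward 5.7 m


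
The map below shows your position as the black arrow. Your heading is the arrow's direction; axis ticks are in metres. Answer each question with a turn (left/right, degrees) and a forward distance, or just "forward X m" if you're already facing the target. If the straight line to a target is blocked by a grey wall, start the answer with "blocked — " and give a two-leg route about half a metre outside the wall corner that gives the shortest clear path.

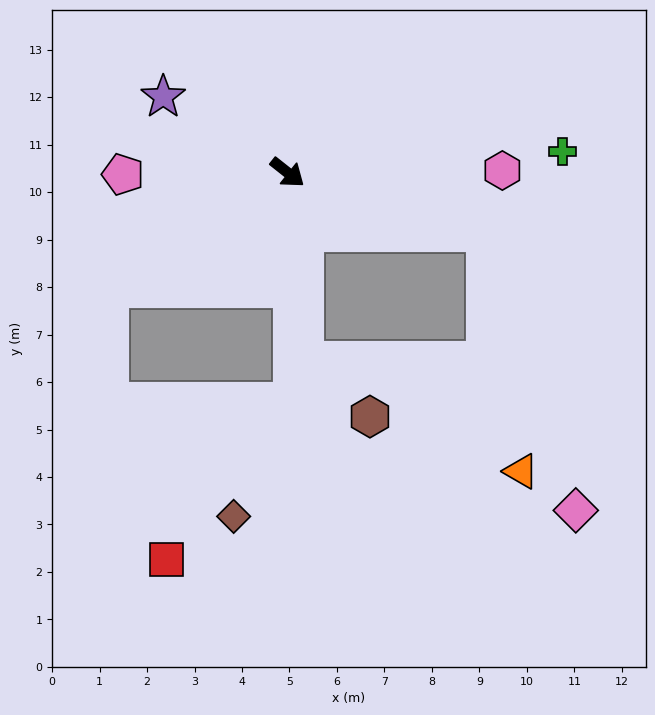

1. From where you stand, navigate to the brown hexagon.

blocked — turn right 47°, forward 4.0 m, then turn left 45°, forward 1.8 m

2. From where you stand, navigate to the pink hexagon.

turn left 39°, forward 4.5 m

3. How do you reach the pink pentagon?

turn right 141°, forward 3.5 m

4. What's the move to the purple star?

turn right 173°, forward 3.1 m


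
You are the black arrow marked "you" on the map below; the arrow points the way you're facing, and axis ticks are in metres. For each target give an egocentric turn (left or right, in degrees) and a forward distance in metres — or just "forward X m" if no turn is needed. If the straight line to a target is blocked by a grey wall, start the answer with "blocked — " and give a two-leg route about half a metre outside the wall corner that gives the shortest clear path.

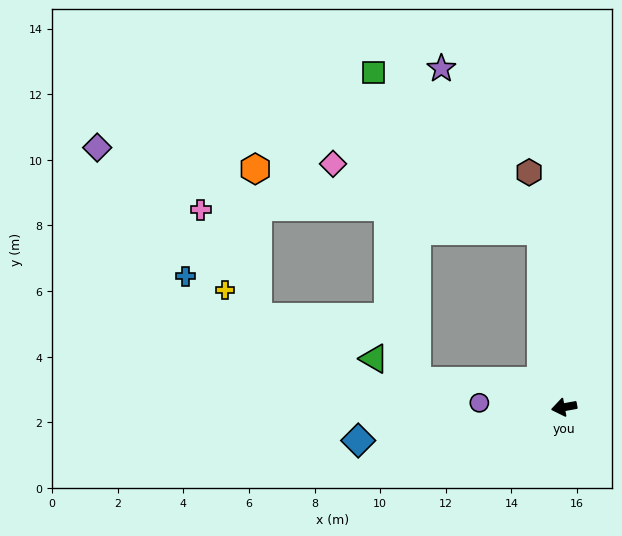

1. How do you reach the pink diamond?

blocked — turn right 93°, forward 5.4 m, then turn left 65°, forward 6.7 m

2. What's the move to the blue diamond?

forward 6.4 m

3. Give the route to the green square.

blocked — turn right 93°, forward 5.4 m, then turn left 39°, forward 7.0 m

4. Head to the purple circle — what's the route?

turn right 13°, forward 2.6 m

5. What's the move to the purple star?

blocked — turn right 93°, forward 5.4 m, then turn left 24°, forward 5.8 m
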